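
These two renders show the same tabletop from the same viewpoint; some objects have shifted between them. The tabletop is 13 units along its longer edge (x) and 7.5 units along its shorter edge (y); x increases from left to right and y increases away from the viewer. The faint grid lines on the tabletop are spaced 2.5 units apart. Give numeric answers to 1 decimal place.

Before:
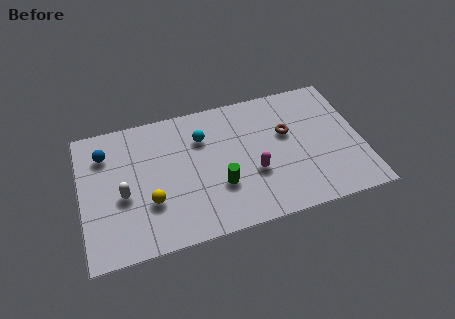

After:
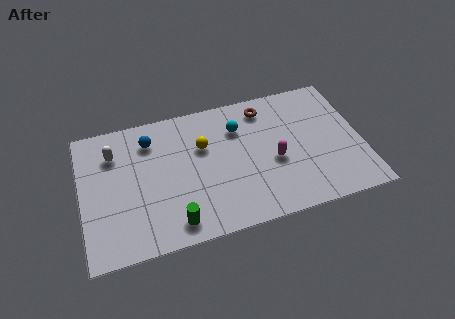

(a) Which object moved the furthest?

the yellow sphere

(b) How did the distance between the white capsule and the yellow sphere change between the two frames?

+2.8

They were about 1.4 units apart before and 4.2 after — 2.8 units further apart.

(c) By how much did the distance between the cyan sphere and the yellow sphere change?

-2.1

The distance was about 3.9 in the first image and 1.8 in the second, so they moved 2.1 units closer together.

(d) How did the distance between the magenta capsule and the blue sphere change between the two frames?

-1.1

Before: roughly 7.3 units apart; after: 6.2. That's 1.1 units closer together.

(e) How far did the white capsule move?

2.4

The white capsule moved from about (1.9, 3.2) to (1.6, 5.6), a distance of √(0.3² + 2.4²) ≈ 2.4.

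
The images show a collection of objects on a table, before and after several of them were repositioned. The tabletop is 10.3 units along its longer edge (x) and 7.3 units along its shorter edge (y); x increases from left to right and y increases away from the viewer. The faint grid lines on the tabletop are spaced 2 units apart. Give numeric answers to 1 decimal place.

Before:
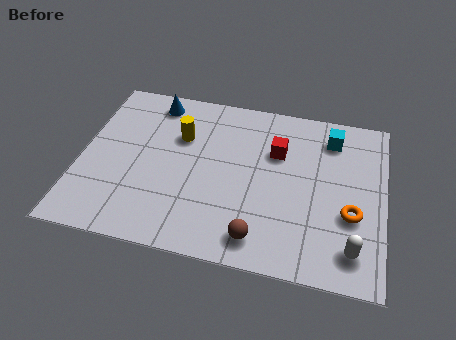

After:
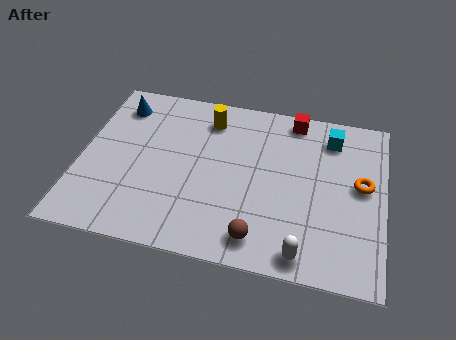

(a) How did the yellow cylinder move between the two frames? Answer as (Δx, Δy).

(0.9, 1.0)

From the two frames, the yellow cylinder sits at roughly (3.3, 4.9) before and (4.2, 5.9) after.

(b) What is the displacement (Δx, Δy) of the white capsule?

(-1.6, -0.5)

The white capsule started near (9.3, 1.3) and ended near (7.7, 0.8).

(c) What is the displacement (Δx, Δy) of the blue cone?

(-1.2, -0.4)

The blue cone started near (2.3, 6.3) and ended near (1.1, 5.9).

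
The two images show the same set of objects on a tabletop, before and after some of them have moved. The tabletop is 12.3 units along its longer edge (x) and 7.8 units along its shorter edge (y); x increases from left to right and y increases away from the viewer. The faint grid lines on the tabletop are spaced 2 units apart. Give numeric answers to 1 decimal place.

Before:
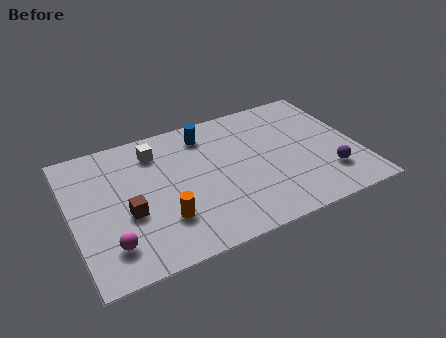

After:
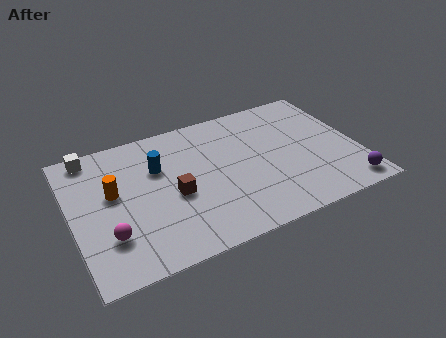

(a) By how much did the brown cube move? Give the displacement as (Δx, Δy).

(2.0, 0.3)

The brown cube started near (2.3, 3.1) and ended near (4.3, 3.4).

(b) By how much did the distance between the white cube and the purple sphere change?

+3.8

Before: roughly 8.2 units apart; after: 12.0. That's 3.8 units further apart.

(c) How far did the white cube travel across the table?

2.8

From (3.8, 6.2) to (1.1, 7.0), the white cube covered √(2.7² + 0.8²) ≈ 2.8 units.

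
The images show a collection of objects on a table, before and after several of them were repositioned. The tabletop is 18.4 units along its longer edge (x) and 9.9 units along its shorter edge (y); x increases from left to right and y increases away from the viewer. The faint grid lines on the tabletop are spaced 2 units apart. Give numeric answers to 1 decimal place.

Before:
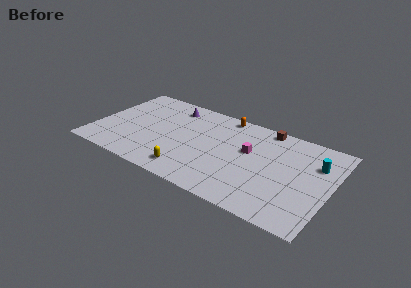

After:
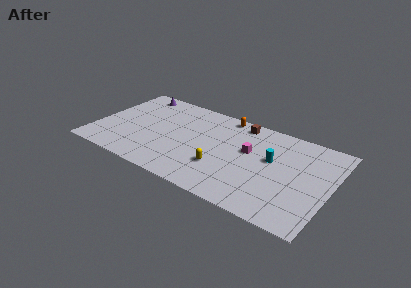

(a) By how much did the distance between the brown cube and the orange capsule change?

-2.0

The distance was about 3.3 in the first image and 1.3 in the second, so they moved 2.0 units closer together.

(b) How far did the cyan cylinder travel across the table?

3.5

From (17.1, 6.9) to (13.8, 5.8), the cyan cylinder covered √(3.3² + 1.1²) ≈ 3.5 units.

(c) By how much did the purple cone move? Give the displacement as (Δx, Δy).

(-3.1, 0.5)

The purple cone was at about (5.5, 8.2) and moved to about (2.4, 8.7).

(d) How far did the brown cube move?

2.0

The brown cube moved from about (12.9, 9.0) to (10.9, 8.7), a distance of √(2.0² + 0.3²) ≈ 2.0.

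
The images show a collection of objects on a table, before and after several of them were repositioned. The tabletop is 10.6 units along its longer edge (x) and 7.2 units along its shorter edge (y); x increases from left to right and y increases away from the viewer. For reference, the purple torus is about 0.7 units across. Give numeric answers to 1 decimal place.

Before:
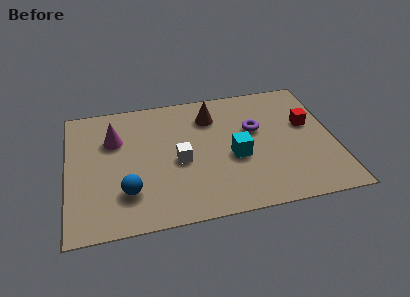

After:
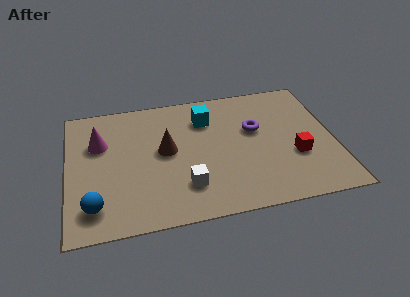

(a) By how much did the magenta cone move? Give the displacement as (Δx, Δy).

(-0.6, -0.1)

The magenta cone started near (1.9, 4.9) and ended near (1.3, 4.8).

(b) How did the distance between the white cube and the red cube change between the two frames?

-0.8

Before: roughly 5.3 units apart; after: 4.5. That's 0.8 units closer together.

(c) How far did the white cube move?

1.4

From (4.4, 3.2) to (4.6, 1.8), the white cube covered √(0.2² + 1.4²) ≈ 1.4 units.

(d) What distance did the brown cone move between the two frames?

2.5

From (5.8, 5.5) to (3.9, 3.9), the brown cone covered √(1.9² + 1.6²) ≈ 2.5 units.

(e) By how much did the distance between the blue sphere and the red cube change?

+0.4

Before: roughly 7.7 units apart; after: 8.1. That's 0.4 units further apart.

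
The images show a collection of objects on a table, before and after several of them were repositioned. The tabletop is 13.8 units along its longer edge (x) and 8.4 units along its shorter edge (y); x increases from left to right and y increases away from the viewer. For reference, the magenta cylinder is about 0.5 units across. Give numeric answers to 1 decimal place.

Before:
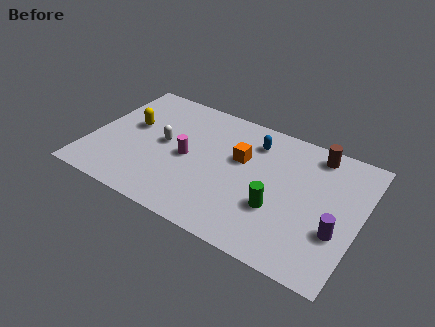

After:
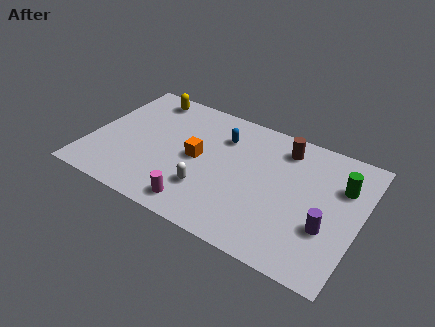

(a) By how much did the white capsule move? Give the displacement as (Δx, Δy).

(2.6, -2.0)

From the two frames, the white capsule sits at roughly (3.7, 4.4) before and (6.3, 2.4) after.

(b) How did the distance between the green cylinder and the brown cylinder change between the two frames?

-1.3

Before: roughly 4.6 units apart; after: 3.3. That's 1.3 units closer together.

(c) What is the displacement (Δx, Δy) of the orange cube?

(-2.1, -1.0)

From the two frames, the orange cube sits at roughly (7.6, 5.2) before and (5.5, 4.2) after.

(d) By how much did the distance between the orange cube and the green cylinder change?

+4.2

They were about 3.2 units apart before and 7.4 after — 4.2 units further apart.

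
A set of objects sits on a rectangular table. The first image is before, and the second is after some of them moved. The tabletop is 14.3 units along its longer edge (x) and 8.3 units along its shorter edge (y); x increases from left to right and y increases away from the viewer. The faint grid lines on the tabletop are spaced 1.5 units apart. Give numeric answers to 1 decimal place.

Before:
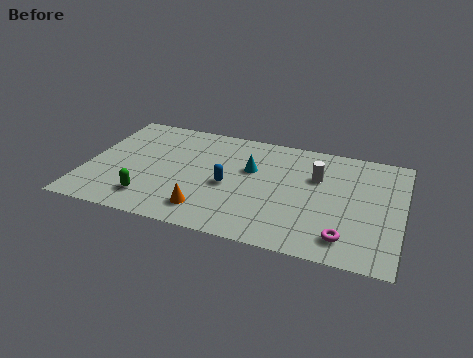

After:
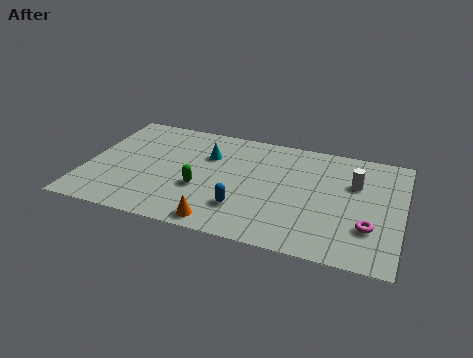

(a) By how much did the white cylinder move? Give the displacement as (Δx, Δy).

(1.7, 0.0)

The white cylinder started near (10.4, 5.5) and ended near (12.1, 5.5).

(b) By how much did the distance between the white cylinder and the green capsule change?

-1.0

The distance was about 8.2 in the first image and 7.2 in the second, so they moved 1.0 units closer together.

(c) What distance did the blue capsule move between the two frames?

1.7

The blue capsule moved from about (6.5, 3.7) to (7.3, 2.2), a distance of √(0.8² + 1.5²) ≈ 1.7.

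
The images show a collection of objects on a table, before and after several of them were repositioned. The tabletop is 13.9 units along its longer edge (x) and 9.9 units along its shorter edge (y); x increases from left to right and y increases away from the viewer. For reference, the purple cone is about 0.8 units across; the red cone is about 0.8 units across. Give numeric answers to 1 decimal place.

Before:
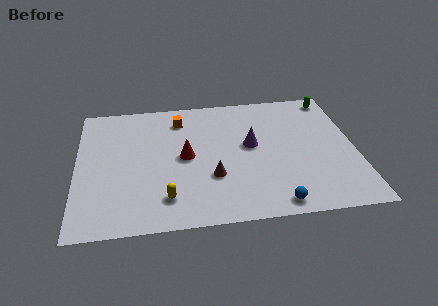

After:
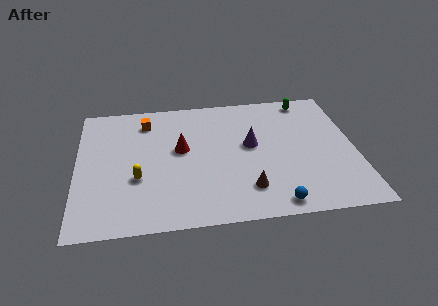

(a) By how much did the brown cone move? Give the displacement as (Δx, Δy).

(1.7, -1.1)

The brown cone started near (6.7, 3.3) and ended near (8.4, 2.2).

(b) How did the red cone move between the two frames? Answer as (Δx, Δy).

(-0.2, 0.6)

From the two frames, the red cone sits at roughly (5.4, 5.0) before and (5.2, 5.6) after.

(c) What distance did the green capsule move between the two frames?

1.3

From (13.0, 8.8) to (11.7, 8.8), the green capsule covered √(1.3² + 0.0²) ≈ 1.3 units.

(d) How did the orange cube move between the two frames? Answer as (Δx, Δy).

(-1.7, 0.0)

The orange cube started near (5.2, 8.0) and ended near (3.5, 8.0).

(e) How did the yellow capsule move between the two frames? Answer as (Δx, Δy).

(-1.4, 1.6)

The yellow capsule was at about (4.4, 2.0) and moved to about (3.0, 3.6).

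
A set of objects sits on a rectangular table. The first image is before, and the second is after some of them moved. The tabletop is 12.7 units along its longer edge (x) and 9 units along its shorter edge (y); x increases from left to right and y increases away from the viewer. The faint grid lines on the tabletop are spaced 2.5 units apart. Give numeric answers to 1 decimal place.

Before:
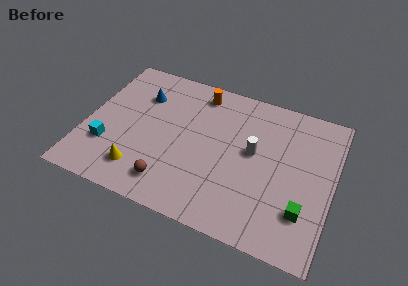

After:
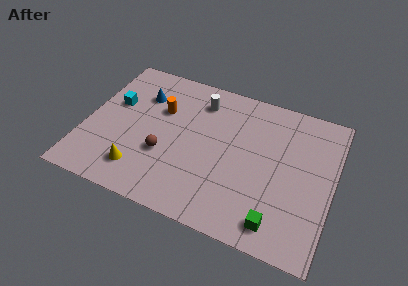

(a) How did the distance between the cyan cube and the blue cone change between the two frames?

-2.4

They were about 4.0 units apart before and 1.6 after — 2.4 units closer together.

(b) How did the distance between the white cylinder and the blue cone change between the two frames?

-3.1

The distance was about 6.2 in the first image and 3.1 in the second, so they moved 3.1 units closer together.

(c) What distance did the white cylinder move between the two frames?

3.7

The white cylinder moved from about (8.6, 5.0) to (5.6, 7.2), a distance of √(3.0² + 2.2²) ≈ 3.7.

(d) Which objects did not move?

the blue cone and the yellow cone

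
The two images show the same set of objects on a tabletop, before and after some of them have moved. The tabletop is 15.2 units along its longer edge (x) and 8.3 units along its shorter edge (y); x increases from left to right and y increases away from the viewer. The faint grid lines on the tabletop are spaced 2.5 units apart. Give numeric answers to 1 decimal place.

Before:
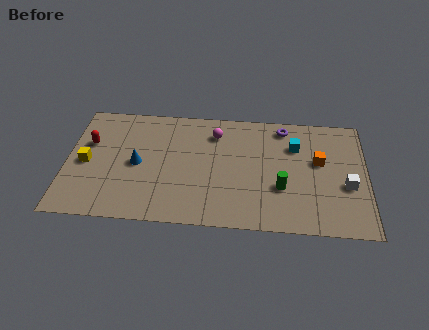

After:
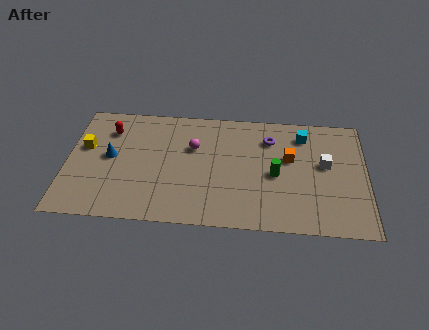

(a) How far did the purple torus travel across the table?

1.1

The purple torus was near (11.0, 7.2) before and (10.3, 6.3) after, so it travelled √(0.7² + 0.9²) ≈ 1.1 units.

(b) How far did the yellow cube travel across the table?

1.1

From (1.0, 3.9) to (0.9, 5.0), the yellow cube covered √(0.1² + 1.1²) ≈ 1.1 units.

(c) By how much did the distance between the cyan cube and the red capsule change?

-0.6

The distance was about 10.5 in the first image and 9.9 in the second, so they moved 0.6 units closer together.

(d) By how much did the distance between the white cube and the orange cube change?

-0.3

Before: roughly 2.1 units apart; after: 1.8. That's 0.3 units closer together.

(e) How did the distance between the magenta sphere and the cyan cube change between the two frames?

+1.6

The distance was about 4.1 in the first image and 5.7 in the second, so they moved 1.6 units further apart.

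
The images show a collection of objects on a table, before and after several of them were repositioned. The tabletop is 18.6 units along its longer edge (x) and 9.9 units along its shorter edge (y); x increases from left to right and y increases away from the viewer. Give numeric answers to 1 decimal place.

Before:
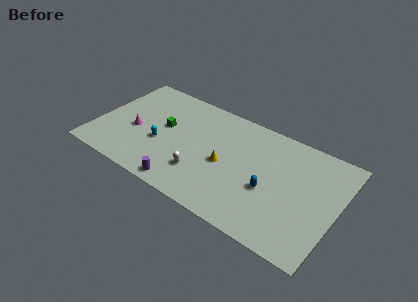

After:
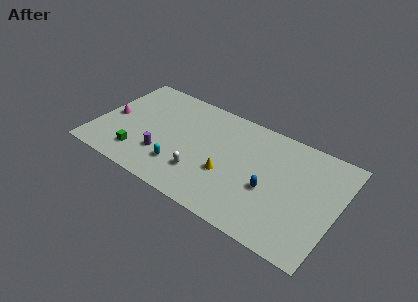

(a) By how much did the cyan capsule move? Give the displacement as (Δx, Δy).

(1.8, -1.4)

The cyan capsule started near (5.1, 3.9) and ended near (6.9, 2.5).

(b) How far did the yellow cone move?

0.9

The yellow cone was near (10.1, 4.5) before and (10.4, 3.7) after, so it travelled √(0.3² + 0.8²) ≈ 0.9 units.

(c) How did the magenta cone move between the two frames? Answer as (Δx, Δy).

(-1.9, 0.5)

The magenta cone started near (3.0, 4.2) and ended near (1.1, 4.7).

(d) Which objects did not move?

the white capsule and the blue capsule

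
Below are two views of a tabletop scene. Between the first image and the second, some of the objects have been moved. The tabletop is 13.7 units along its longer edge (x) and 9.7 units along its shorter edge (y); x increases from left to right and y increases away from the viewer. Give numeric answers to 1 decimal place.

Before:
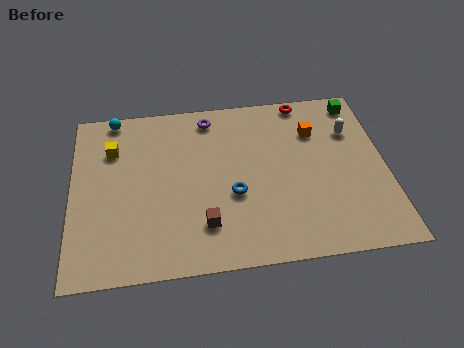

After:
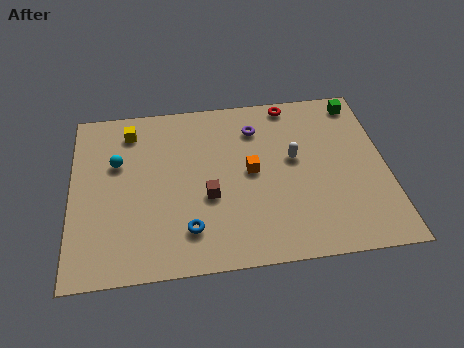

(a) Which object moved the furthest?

the orange cube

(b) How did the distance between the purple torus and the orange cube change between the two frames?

-2.3

The distance was about 4.8 in the first image and 2.5 in the second, so they moved 2.3 units closer together.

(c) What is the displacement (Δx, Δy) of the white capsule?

(-2.6, -1.3)

The white capsule started near (12.3, 6.8) and ended near (9.7, 5.5).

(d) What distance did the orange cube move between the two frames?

3.5

The orange cube moved from about (10.7, 7.0) to (7.8, 5.0), a distance of √(2.9² + 2.0²) ≈ 3.5.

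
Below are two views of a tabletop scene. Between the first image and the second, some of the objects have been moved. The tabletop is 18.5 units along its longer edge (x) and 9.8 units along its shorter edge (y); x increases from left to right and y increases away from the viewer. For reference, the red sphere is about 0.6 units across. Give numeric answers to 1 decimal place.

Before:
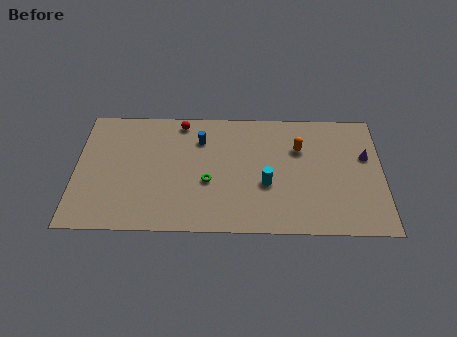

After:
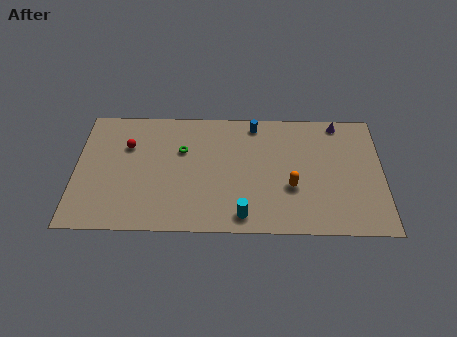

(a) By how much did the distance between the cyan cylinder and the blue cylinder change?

+2.0

The distance was about 5.3 in the first image and 7.3 in the second, so they moved 2.0 units further apart.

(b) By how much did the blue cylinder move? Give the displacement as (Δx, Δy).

(3.3, 1.3)

The blue cylinder was at about (7.5, 7.3) and moved to about (10.8, 8.6).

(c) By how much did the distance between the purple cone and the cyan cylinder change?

+3.1

Before: roughly 6.4 units apart; after: 9.5. That's 3.1 units further apart.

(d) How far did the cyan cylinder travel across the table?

2.9

The cyan cylinder was near (11.5, 3.8) before and (10.1, 1.3) after, so it travelled √(1.4² + 2.5²) ≈ 2.9 units.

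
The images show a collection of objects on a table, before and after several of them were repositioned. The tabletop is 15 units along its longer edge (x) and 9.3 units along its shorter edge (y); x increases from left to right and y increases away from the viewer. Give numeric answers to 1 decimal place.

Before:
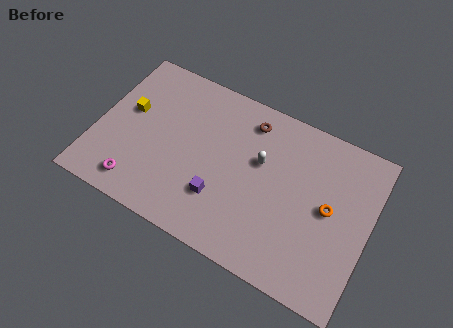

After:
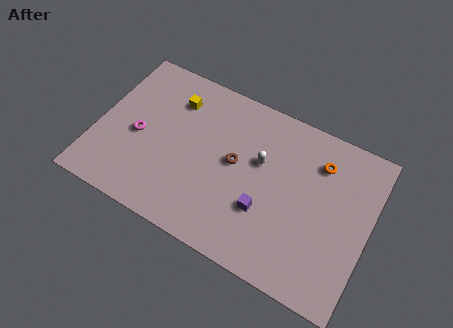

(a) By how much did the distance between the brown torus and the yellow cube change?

-2.5

Before: roughly 6.8 units apart; after: 4.3. That's 2.5 units closer together.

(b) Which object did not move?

the white capsule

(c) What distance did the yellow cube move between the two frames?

2.9

The yellow cube moved from about (1.6, 5.4) to (3.9, 7.1), a distance of √(2.3² + 1.7²) ≈ 2.9.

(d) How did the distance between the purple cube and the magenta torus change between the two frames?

+2.7

Before: roughly 4.6 units apart; after: 7.3. That's 2.7 units further apart.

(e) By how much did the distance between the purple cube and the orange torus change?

-1.4

The distance was about 6.1 in the first image and 4.7 in the second, so they moved 1.4 units closer together.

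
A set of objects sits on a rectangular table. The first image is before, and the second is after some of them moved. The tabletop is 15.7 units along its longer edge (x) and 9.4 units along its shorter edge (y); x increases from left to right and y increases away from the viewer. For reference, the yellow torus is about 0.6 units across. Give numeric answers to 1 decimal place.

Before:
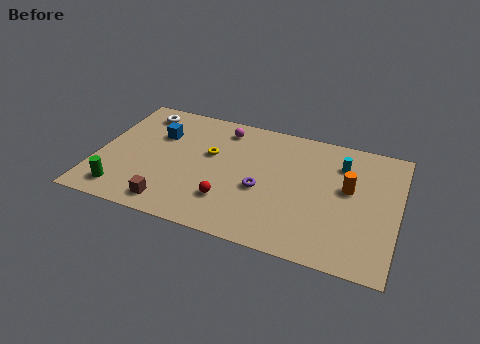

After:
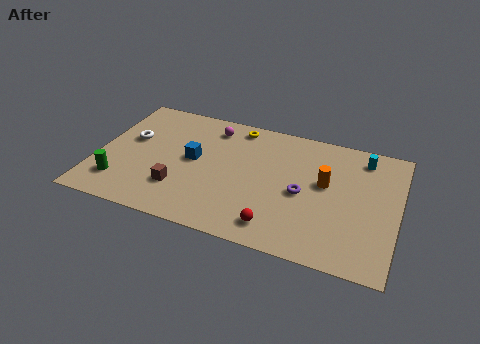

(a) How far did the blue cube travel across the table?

2.4

The blue cube moved from about (3.0, 6.4) to (5.0, 5.0), a distance of √(2.0² + 1.4²) ≈ 2.4.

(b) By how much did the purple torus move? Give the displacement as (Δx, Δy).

(2.1, 0.4)

The purple torus started near (8.7, 3.9) and ended near (10.8, 4.3).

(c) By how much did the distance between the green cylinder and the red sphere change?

+2.7

The distance was about 5.6 in the first image and 8.3 in the second, so they moved 2.7 units further apart.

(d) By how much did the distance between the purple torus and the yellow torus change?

+2.1

They were about 3.4 units apart before and 5.5 after — 2.1 units further apart.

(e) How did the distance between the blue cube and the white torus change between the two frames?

+1.6

Before: roughly 1.9 units apart; after: 3.5. That's 1.6 units further apart.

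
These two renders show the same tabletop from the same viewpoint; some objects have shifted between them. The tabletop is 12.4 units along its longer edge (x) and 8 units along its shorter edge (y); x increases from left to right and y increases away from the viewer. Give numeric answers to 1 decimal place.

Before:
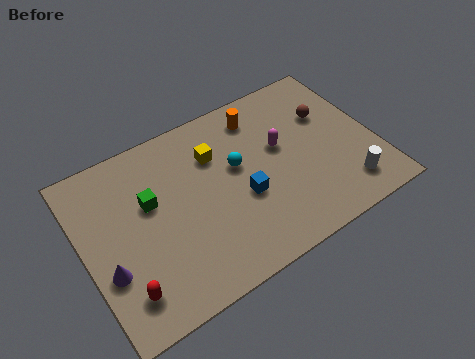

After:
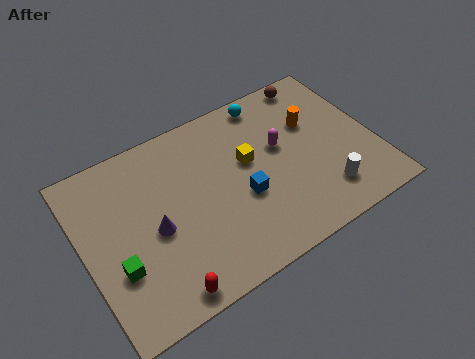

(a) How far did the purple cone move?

2.2

The purple cone moved from about (0.8, 2.8) to (2.9, 3.6), a distance of √(2.1² + 0.8²) ≈ 2.2.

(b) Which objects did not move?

the magenta capsule and the blue cube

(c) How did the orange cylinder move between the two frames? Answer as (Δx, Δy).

(2.1, -1.4)

The orange cylinder was at about (7.9, 6.6) and moved to about (10.0, 5.2).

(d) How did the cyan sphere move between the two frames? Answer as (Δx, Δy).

(1.8, 2.4)

The cyan sphere was at about (6.6, 4.7) and moved to about (8.4, 7.1).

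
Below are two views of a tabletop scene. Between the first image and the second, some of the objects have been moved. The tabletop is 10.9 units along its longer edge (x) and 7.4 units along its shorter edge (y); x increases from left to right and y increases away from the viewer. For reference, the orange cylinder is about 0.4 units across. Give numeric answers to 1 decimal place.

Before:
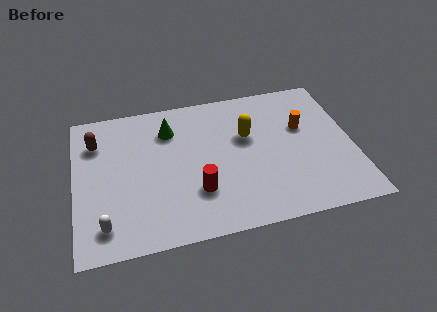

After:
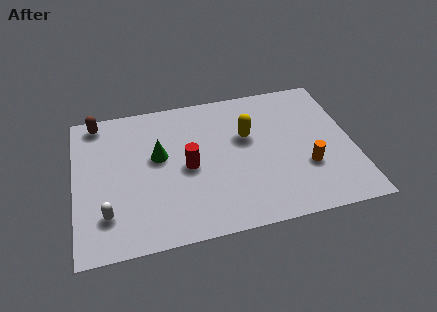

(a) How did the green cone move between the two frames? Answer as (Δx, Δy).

(-0.5, -1.3)

The green cone was at about (3.8, 5.6) and moved to about (3.3, 4.3).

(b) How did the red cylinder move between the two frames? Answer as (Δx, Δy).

(-0.3, 1.3)

The red cylinder started near (4.7, 2.2) and ended near (4.4, 3.5).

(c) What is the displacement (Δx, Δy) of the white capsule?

(0.1, 0.5)

From the two frames, the white capsule sits at roughly (1.1, 1.3) before and (1.2, 1.8) after.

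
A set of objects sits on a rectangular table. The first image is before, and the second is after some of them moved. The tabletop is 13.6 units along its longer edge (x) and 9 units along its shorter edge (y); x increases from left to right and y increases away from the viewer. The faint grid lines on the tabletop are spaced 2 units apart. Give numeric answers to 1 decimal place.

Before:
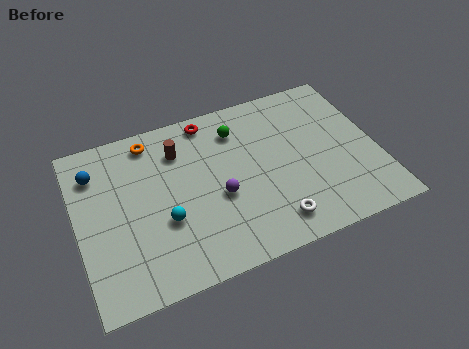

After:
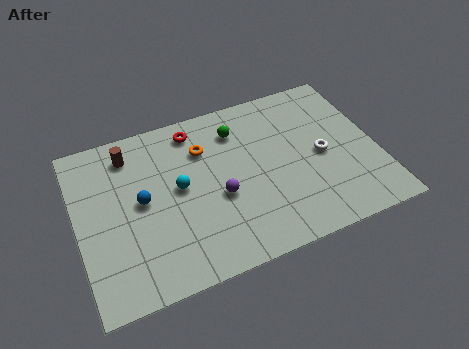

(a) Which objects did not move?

the purple sphere and the green sphere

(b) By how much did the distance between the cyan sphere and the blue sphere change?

-2.9

They were about 4.6 units apart before and 1.7 after — 2.9 units closer together.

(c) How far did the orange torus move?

2.6

From (3.6, 7.8) to (5.9, 6.5), the orange torus covered √(2.3² + 1.3²) ≈ 2.6 units.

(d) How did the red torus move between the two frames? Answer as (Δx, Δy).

(-0.7, -0.3)

The red torus was at about (6.3, 8.0) and moved to about (5.6, 7.7).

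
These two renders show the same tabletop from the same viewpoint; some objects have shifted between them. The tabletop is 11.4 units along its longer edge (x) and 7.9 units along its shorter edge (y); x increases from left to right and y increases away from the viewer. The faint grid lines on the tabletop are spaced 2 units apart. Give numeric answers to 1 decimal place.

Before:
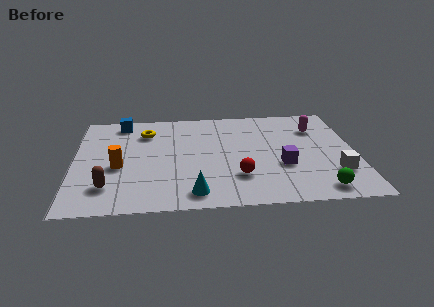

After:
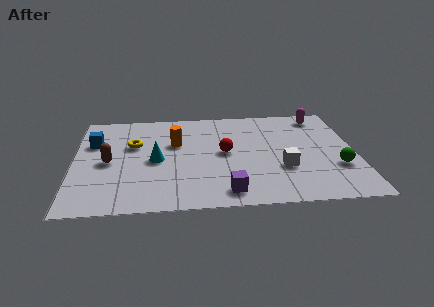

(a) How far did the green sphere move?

1.8

The green sphere was near (9.8, 1.0) before and (10.6, 2.6) after, so it travelled √(0.8² + 1.6²) ≈ 1.8 units.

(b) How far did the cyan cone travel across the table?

3.0

The cyan cone was near (4.8, 1.1) before and (3.3, 3.7) after, so it travelled √(1.5² + 2.6²) ≈ 3.0 units.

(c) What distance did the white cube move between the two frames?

2.2

The white cube moved from about (10.5, 2.2) to (8.4, 2.7), a distance of √(2.1² + 0.5²) ≈ 2.2.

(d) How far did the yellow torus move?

1.1

The yellow torus moved from about (2.9, 6.0) to (2.4, 5.0), a distance of √(0.5² + 1.0²) ≈ 1.1.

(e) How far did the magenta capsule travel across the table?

1.0

From (9.9, 5.8) to (10.1, 6.8), the magenta capsule covered √(0.2² + 1.0²) ≈ 1.0 units.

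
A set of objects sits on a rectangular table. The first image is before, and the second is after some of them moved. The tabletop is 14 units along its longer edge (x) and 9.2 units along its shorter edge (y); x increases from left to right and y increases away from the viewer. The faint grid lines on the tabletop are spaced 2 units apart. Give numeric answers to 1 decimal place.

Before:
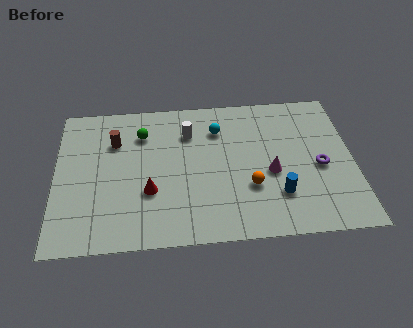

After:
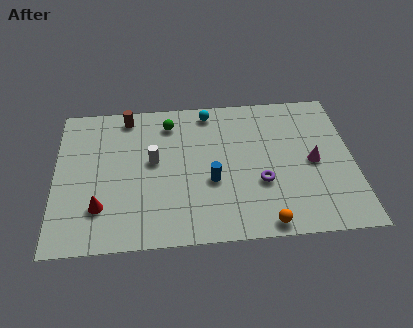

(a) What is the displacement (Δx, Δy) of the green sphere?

(1.3, 0.6)

The green sphere started near (4.1, 6.9) and ended near (5.4, 7.5).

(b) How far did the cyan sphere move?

1.3

The cyan sphere moved from about (7.7, 6.9) to (7.3, 8.1), a distance of √(0.4² + 1.2²) ≈ 1.3.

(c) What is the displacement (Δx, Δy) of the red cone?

(-2.3, -0.8)

The red cone was at about (4.4, 3.2) and moved to about (2.1, 2.4).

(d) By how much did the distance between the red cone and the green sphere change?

+2.4

Before: roughly 3.7 units apart; after: 6.1. That's 2.4 units further apart.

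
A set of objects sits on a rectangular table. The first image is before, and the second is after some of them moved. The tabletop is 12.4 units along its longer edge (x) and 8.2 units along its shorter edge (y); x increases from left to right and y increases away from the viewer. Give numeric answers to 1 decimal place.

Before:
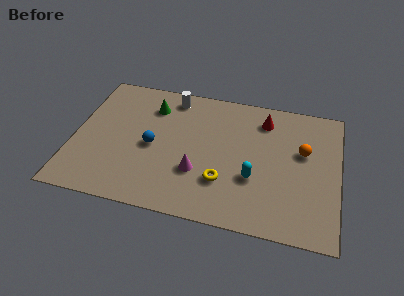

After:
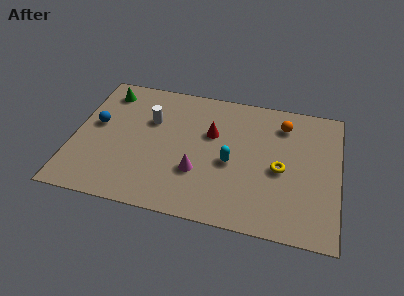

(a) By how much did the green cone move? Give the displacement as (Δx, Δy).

(-2.2, 0.5)

From the two frames, the green cone sits at roughly (3.5, 6.3) before and (1.3, 6.8) after.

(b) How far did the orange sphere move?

1.8

The orange sphere moved from about (10.7, 5.0) to (9.7, 6.5), a distance of √(1.0² + 1.5²) ≈ 1.8.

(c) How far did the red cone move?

2.8

From (8.8, 6.6) to (6.4, 5.2), the red cone covered √(2.4² + 1.4²) ≈ 2.8 units.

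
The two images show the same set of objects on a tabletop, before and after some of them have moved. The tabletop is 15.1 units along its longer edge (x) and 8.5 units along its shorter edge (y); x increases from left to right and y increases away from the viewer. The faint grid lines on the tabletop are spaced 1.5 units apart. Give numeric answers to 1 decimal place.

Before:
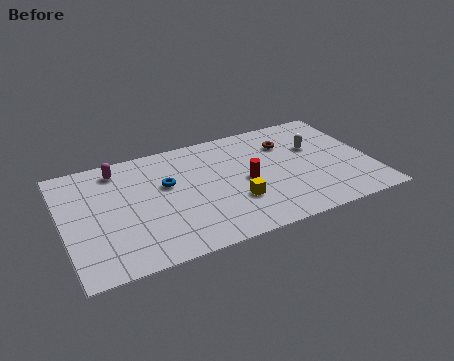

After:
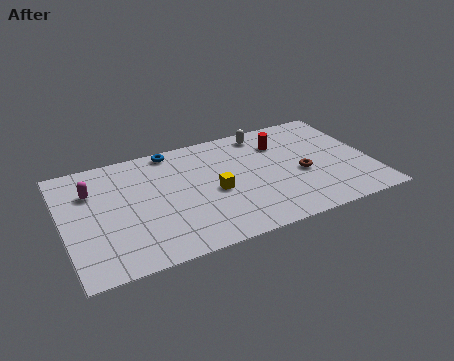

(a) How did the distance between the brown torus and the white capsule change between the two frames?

+2.5

They were about 1.5 units apart before and 4.0 after — 2.5 units further apart.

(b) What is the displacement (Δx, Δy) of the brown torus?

(0.4, -2.6)

The brown torus started near (11.2, 6.2) and ended near (11.6, 3.6).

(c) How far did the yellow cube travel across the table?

1.4

The yellow cube was near (8.2, 2.7) before and (7.3, 3.8) after, so it travelled √(0.9² + 1.1²) ≈ 1.4 units.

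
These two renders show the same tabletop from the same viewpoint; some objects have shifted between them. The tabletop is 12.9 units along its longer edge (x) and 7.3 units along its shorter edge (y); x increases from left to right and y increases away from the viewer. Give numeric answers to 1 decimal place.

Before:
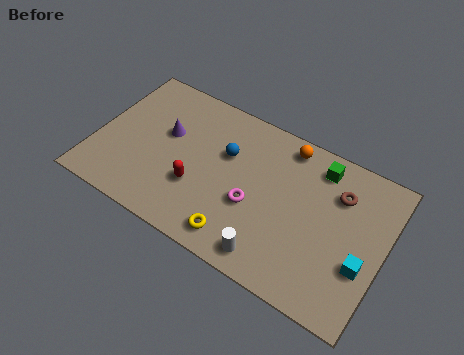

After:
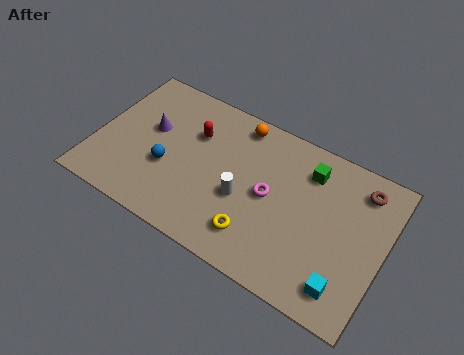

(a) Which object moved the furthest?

the blue sphere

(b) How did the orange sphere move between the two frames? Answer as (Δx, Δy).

(-2.2, 0.0)

The orange sphere was at about (8.2, 6.4) and moved to about (6.0, 6.4).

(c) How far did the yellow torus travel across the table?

0.9

The yellow torus was near (6.8, 1.1) before and (7.5, 1.6) after, so it travelled √(0.7² + 0.5²) ≈ 0.9 units.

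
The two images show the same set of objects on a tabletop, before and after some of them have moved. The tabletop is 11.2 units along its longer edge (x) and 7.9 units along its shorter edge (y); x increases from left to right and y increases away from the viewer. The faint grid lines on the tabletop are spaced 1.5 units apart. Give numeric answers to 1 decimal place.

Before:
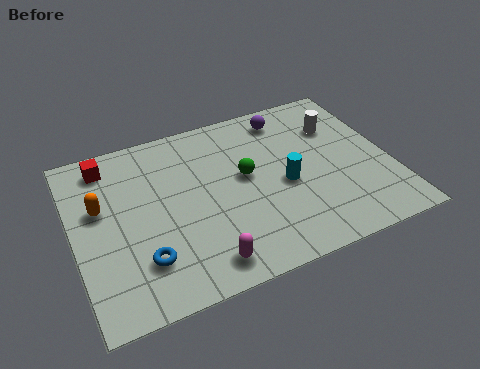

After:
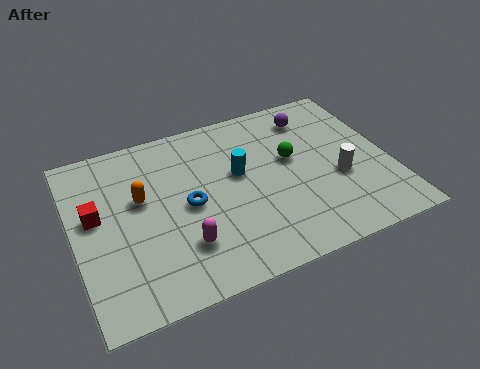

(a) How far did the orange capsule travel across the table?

1.4

From (1.0, 4.8) to (2.4, 4.7), the orange capsule covered √(1.4² + 0.1²) ≈ 1.4 units.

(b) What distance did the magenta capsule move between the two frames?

1.2

From (4.2, 1.1) to (3.6, 2.1), the magenta capsule covered √(0.6² + 1.0²) ≈ 1.2 units.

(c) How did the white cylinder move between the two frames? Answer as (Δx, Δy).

(-0.3, -2.5)

The white cylinder started near (9.6, 5.6) and ended near (9.3, 3.1).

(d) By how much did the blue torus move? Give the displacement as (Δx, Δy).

(1.8, 1.8)

The blue torus was at about (2.2, 2.0) and moved to about (4.0, 3.8).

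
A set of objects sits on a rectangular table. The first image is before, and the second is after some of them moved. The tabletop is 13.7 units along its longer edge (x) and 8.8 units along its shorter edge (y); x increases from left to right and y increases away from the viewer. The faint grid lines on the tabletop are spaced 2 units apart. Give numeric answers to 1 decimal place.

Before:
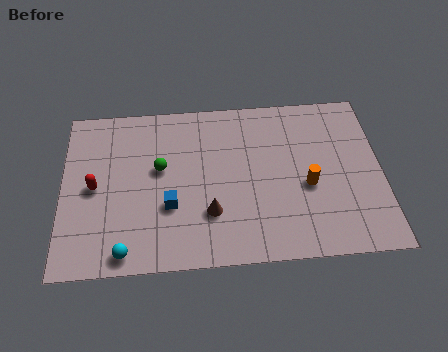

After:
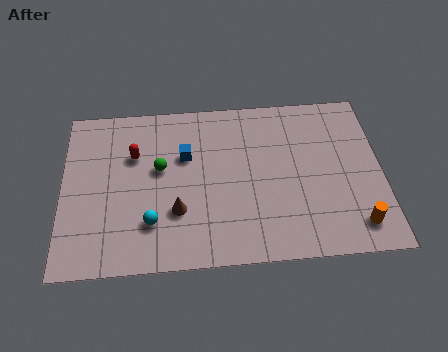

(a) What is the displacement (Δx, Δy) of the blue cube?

(0.7, 2.6)

The blue cube started near (4.6, 3.1) and ended near (5.3, 5.7).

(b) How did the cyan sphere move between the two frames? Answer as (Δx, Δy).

(1.1, 1.4)

From the two frames, the cyan sphere sits at roughly (2.7, 0.9) before and (3.8, 2.3) after.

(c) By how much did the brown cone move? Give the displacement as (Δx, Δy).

(-1.4, 0.2)

The brown cone was at about (6.3, 2.6) and moved to about (4.9, 2.8).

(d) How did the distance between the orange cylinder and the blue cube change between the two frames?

+2.4

Before: roughly 5.9 units apart; after: 8.3. That's 2.4 units further apart.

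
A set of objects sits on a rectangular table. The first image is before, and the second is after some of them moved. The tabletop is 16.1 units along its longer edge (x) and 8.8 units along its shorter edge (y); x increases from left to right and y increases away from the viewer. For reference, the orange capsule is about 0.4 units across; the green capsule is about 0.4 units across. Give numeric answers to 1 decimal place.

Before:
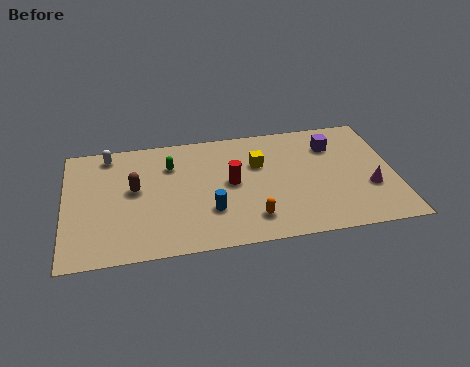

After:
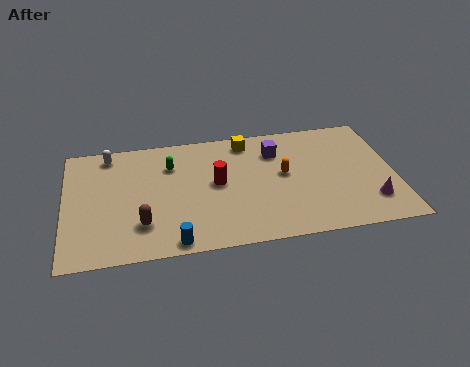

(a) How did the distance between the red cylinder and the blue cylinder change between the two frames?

+2.3

The distance was about 2.2 in the first image and 4.5 in the second, so they moved 2.3 units further apart.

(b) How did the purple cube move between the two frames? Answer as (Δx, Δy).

(-2.8, 0.0)

The purple cube started near (13.2, 6.6) and ended near (10.4, 6.6).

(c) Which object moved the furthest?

the orange capsule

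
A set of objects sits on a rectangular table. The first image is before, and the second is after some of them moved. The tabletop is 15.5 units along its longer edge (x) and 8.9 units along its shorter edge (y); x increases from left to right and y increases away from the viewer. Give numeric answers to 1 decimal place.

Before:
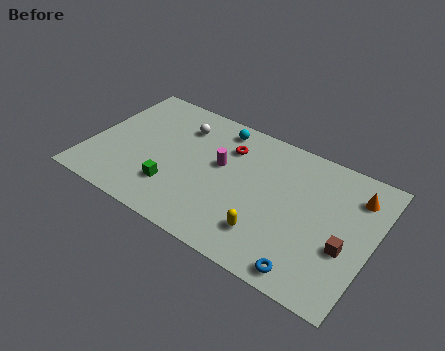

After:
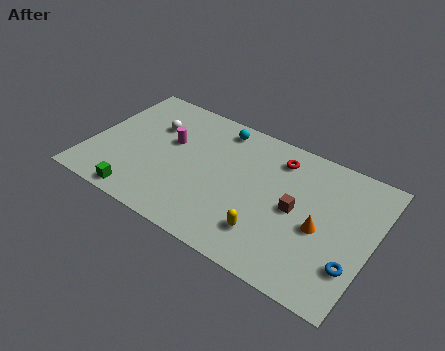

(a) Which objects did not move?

the yellow capsule and the cyan sphere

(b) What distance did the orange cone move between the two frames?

3.4

The orange cone moved from about (14.3, 6.9) to (12.8, 3.9), a distance of √(1.5² + 3.0²) ≈ 3.4.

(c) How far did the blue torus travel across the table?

2.6

The blue torus moved from about (12.6, 1.0) to (14.7, 2.5), a distance of √(2.1² + 1.5²) ≈ 2.6.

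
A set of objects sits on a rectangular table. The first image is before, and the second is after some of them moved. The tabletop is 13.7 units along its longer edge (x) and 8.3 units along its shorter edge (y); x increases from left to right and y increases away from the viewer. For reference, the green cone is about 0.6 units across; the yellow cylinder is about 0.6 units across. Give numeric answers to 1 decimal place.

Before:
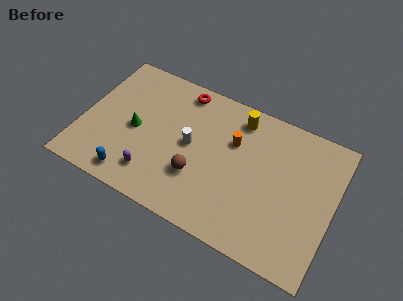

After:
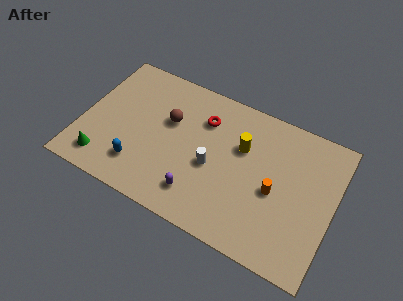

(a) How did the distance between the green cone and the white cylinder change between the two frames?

+3.1

They were about 3.0 units apart before and 6.1 after — 3.1 units further apart.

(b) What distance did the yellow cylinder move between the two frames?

1.6

From (8.2, 7.0) to (8.6, 5.4), the yellow cylinder covered √(0.4² + 1.6²) ≈ 1.6 units.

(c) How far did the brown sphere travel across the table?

3.1

The brown sphere was near (6.5, 2.7) before and (4.6, 5.2) after, so it travelled √(1.9² + 2.5²) ≈ 3.1 units.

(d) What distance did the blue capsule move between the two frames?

0.9

The blue capsule moved from about (3.1, 1.1) to (3.4, 1.9), a distance of √(0.3² + 0.8²) ≈ 0.9.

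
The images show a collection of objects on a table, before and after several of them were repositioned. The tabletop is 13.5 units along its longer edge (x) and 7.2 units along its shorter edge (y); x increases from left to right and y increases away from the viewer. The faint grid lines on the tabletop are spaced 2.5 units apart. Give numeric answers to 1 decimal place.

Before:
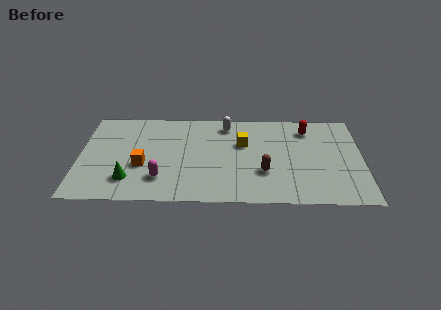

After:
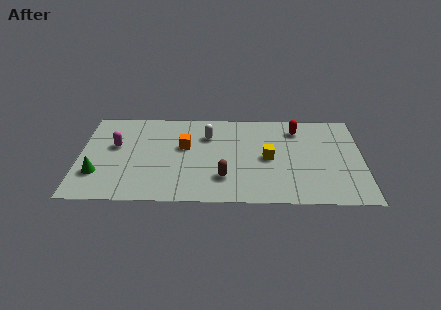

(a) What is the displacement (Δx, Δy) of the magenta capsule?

(-2.2, 2.5)

The magenta capsule started near (3.9, 1.8) and ended near (1.7, 4.3).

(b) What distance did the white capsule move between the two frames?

1.3

From (7.0, 6.1) to (6.1, 5.2), the white capsule covered √(0.9² + 0.9²) ≈ 1.3 units.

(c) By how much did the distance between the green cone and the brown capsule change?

-0.4

Before: roughly 6.4 units apart; after: 6.0. That's 0.4 units closer together.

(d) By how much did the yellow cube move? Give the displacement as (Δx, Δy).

(1.2, -1.1)

From the two frames, the yellow cube sits at roughly (7.8, 4.6) before and (9.0, 3.5) after.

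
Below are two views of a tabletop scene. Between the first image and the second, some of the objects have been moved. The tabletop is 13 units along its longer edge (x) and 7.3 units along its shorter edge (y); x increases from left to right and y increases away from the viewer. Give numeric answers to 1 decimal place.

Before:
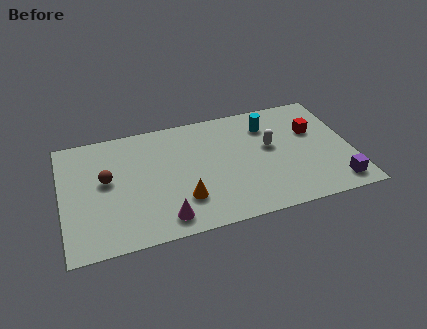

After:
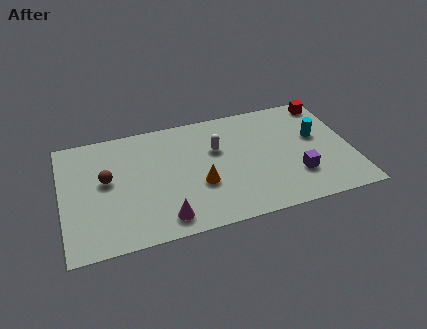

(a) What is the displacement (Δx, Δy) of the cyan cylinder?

(2.1, -1.3)

From the two frames, the cyan cylinder sits at roughly (9.4, 5.6) before and (11.5, 4.3) after.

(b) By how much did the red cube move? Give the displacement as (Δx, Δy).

(0.8, 1.7)

The red cube was at about (11.4, 4.7) and moved to about (12.2, 6.4).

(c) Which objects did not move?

the brown sphere and the magenta cone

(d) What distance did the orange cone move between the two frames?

1.1

From (5.3, 2.0) to (6.1, 2.7), the orange cone covered √(0.8² + 0.7²) ≈ 1.1 units.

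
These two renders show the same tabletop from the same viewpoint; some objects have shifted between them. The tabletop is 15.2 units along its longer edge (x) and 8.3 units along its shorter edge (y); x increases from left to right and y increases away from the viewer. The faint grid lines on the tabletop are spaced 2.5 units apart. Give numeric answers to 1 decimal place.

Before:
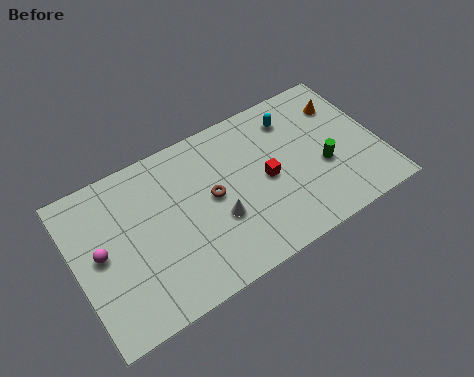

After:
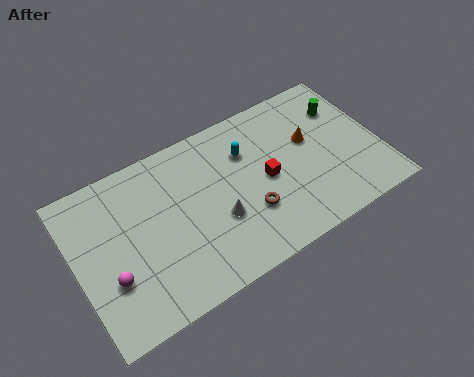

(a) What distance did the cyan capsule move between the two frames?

2.6

The cyan capsule was near (11.3, 6.6) before and (8.8, 5.9) after, so it travelled √(2.5² + 0.7²) ≈ 2.6 units.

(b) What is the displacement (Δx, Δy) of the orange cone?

(-1.9, -1.2)

From the two frames, the orange cone sits at roughly (13.8, 6.2) before and (11.9, 5.0) after.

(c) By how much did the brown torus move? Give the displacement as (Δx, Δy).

(1.6, -1.7)

The brown torus started near (6.8, 4.4) and ended near (8.4, 2.7).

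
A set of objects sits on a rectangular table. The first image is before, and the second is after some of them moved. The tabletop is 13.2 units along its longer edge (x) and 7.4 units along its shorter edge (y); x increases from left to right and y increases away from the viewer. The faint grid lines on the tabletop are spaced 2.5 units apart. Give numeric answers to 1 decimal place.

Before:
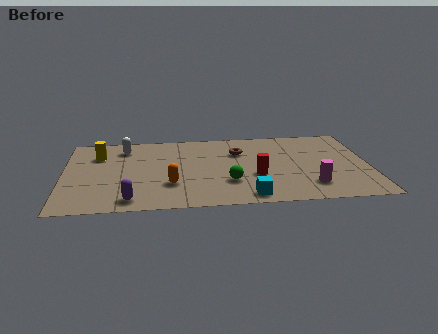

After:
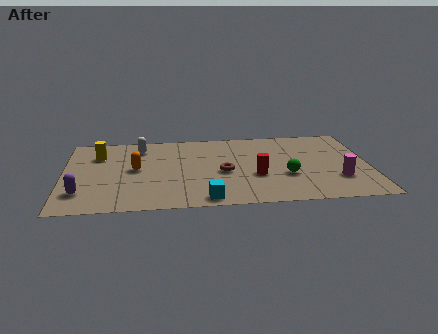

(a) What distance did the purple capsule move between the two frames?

2.2

From (2.9, 1.0) to (0.8, 1.8), the purple capsule covered √(2.1² + 0.8²) ≈ 2.2 units.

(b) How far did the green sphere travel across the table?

2.5

The green sphere moved from about (7.1, 2.3) to (9.6, 2.7), a distance of √(2.5² + 0.4²) ≈ 2.5.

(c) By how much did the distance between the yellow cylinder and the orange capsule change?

-2.2

They were about 4.4 units apart before and 2.2 after — 2.2 units closer together.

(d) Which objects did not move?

the yellow cylinder and the red cylinder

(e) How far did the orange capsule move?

2.2

From (4.6, 2.3) to (3.1, 3.9), the orange capsule covered √(1.5² + 1.6²) ≈ 2.2 units.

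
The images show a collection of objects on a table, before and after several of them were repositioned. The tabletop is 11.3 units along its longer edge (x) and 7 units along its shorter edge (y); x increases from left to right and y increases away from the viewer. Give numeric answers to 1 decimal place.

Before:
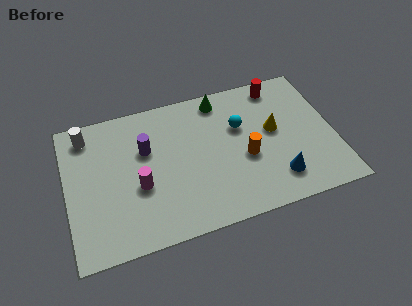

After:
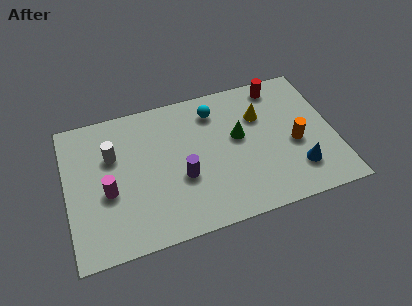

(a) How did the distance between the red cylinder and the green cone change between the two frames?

+0.3

The distance was about 2.5 in the first image and 2.8 in the second, so they moved 0.3 units further apart.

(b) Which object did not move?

the red cylinder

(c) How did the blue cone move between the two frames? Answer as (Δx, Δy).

(0.9, 0.2)

The blue cone started near (8.7, 1.5) and ended near (9.6, 1.7).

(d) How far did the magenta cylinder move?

1.3

From (3.0, 2.8) to (1.7, 2.9), the magenta cylinder covered √(1.3² + 0.1²) ≈ 1.3 units.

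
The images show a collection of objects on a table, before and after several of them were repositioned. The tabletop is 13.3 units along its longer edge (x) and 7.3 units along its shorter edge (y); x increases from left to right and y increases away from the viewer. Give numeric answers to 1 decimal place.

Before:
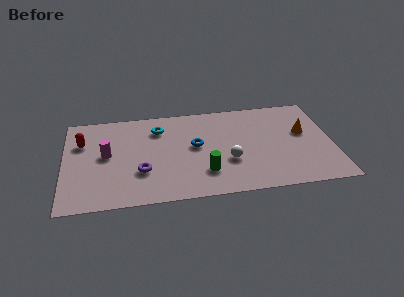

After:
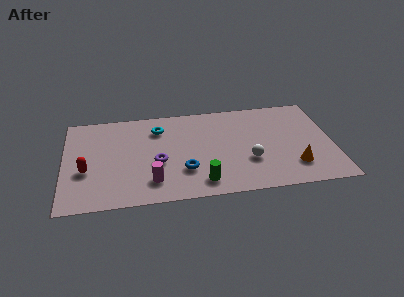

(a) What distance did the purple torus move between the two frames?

1.0

The purple torus moved from about (3.8, 2.4) to (4.6, 3.0), a distance of √(0.8² + 0.6²) ≈ 1.0.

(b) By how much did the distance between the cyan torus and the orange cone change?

+0.3

Before: roughly 7.3 units apart; after: 7.6. That's 0.3 units further apart.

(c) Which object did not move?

the cyan torus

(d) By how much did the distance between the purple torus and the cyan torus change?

-0.7

The distance was about 3.3 in the first image and 2.6 in the second, so they moved 0.7 units closer together.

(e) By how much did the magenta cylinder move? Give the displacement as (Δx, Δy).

(2.2, -2.3)

The magenta cylinder was at about (2.1, 3.9) and moved to about (4.3, 1.6).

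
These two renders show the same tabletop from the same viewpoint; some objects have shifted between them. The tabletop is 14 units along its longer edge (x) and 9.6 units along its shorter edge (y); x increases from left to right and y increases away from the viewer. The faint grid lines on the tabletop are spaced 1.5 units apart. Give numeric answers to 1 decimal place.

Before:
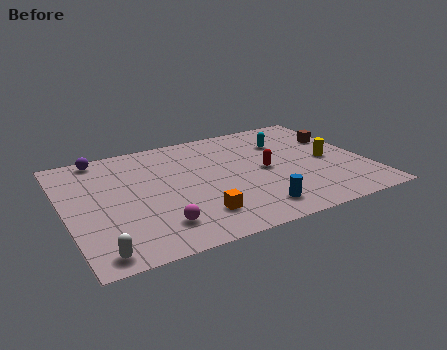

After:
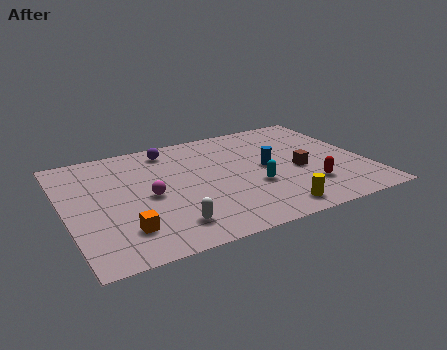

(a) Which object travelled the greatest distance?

the yellow cylinder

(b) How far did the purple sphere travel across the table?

3.2

From (2.0, 8.7) to (5.2, 8.2), the purple sphere covered √(3.2² + 0.5²) ≈ 3.2 units.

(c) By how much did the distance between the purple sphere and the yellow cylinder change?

-3.1

They were about 11.1 units apart before and 8.0 after — 3.1 units closer together.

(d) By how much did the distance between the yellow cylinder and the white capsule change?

-7.0

They were about 11.7 units apart before and 4.7 after — 7.0 units closer together.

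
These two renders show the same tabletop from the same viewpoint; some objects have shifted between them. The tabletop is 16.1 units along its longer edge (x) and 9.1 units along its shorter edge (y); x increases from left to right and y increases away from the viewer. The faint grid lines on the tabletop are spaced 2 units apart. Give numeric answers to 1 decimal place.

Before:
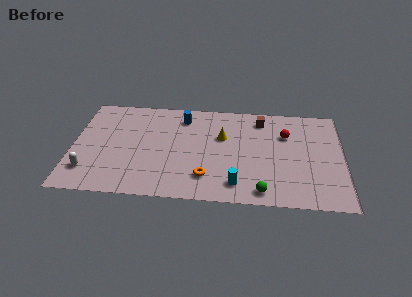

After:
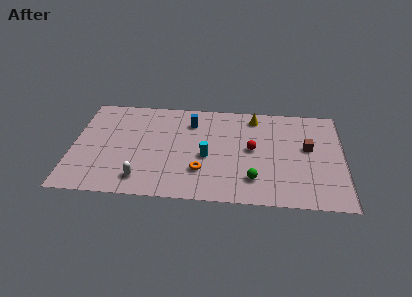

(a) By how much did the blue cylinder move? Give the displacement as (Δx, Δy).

(0.5, -0.4)

The blue cylinder started near (6.5, 7.4) and ended near (7.0, 7.0).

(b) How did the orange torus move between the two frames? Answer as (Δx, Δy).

(-0.3, 0.5)

The orange torus started near (8.0, 2.1) and ended near (7.7, 2.6).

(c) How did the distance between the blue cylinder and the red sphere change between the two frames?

-2.0

They were about 6.3 units apart before and 4.3 after — 2.0 units closer together.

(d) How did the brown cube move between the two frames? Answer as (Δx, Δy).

(2.8, -2.4)

The brown cube started near (11.2, 7.6) and ended near (14.0, 5.2).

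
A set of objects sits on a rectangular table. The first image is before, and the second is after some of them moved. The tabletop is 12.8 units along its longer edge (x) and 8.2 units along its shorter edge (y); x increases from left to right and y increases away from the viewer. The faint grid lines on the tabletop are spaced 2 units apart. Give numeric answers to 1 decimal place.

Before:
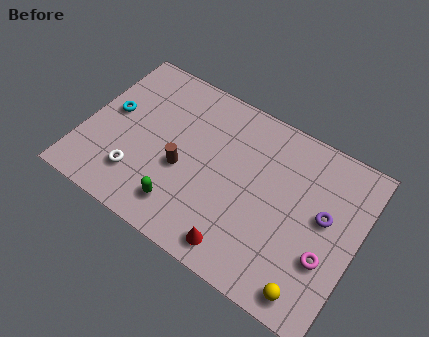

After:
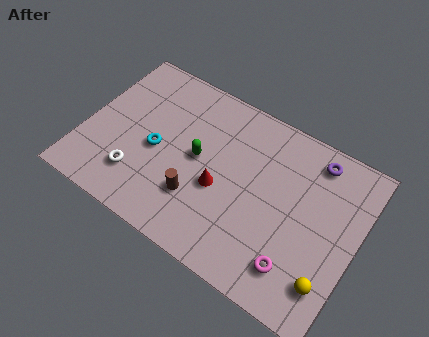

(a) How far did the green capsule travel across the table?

2.7

The green capsule moved from about (5.0, 1.6) to (5.3, 4.3), a distance of √(0.3² + 2.7²) ≈ 2.7.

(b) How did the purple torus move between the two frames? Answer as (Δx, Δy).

(-0.8, 2.4)

The purple torus started near (11.2, 4.6) and ended near (10.4, 7.0).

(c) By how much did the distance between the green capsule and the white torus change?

+1.2

The distance was about 2.2 in the first image and 3.4 in the second, so they moved 1.2 units further apart.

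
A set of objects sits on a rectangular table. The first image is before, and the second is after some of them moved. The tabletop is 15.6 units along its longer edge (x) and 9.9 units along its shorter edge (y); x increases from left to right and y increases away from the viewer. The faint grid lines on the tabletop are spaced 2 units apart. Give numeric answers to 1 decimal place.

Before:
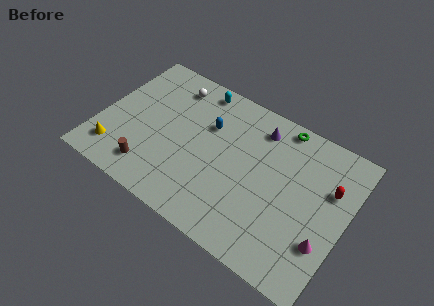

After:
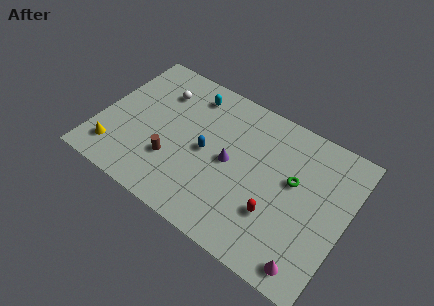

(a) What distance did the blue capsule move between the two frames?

1.8

The blue capsule was near (6.6, 6.6) before and (6.8, 4.8) after, so it travelled √(0.2² + 1.8²) ≈ 1.8 units.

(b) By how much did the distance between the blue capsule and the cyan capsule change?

+1.3

The distance was about 2.5 in the first image and 3.8 in the second, so they moved 1.3 units further apart.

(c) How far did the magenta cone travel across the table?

1.9

The magenta cone moved from about (14.6, 3.0) to (14.0, 1.2), a distance of √(0.6² + 1.8²) ≈ 1.9.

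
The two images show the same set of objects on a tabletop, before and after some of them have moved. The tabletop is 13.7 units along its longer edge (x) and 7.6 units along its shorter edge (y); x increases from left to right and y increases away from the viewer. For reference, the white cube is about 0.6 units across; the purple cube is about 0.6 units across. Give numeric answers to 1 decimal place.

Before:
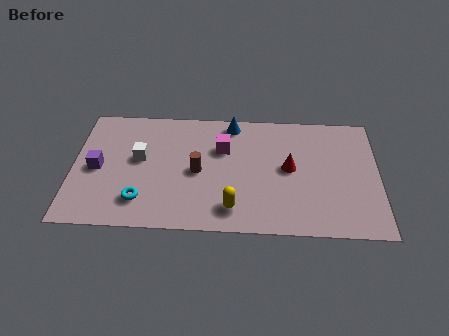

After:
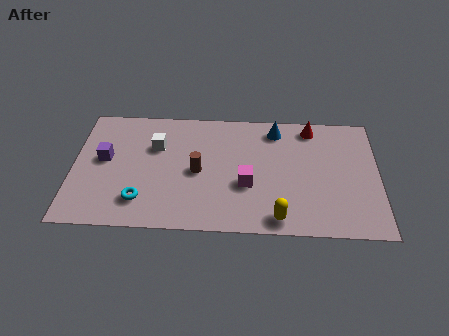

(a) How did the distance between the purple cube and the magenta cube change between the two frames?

+0.7

They were about 5.8 units apart before and 6.5 after — 0.7 units further apart.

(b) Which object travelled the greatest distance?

the red cone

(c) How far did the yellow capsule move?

2.1

From (7.2, 1.4) to (9.2, 0.9), the yellow capsule covered √(2.0² + 0.5²) ≈ 2.1 units.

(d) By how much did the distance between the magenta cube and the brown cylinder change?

+0.4

The distance was about 1.9 in the first image and 2.3 in the second, so they moved 0.4 units further apart.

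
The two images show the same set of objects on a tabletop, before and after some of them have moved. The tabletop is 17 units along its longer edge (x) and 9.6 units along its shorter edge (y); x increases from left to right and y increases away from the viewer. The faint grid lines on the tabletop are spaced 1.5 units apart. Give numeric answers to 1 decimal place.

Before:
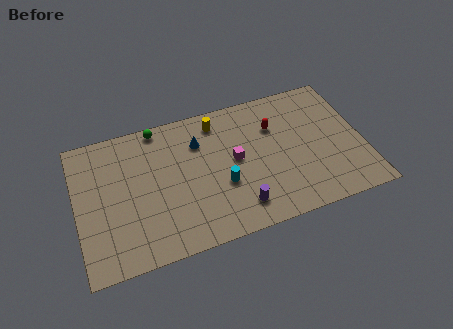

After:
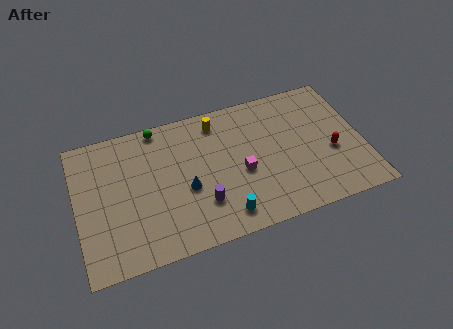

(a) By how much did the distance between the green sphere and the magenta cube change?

+0.9

They were about 5.7 units apart before and 6.6 after — 0.9 units further apart.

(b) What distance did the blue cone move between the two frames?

3.2

The blue cone moved from about (7.4, 7.0) to (6.4, 4.0), a distance of √(1.0² + 3.0²) ≈ 3.2.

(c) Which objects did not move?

the green sphere and the yellow cylinder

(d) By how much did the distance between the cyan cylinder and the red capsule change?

+2.5

They were about 4.6 units apart before and 7.1 after — 2.5 units further apart.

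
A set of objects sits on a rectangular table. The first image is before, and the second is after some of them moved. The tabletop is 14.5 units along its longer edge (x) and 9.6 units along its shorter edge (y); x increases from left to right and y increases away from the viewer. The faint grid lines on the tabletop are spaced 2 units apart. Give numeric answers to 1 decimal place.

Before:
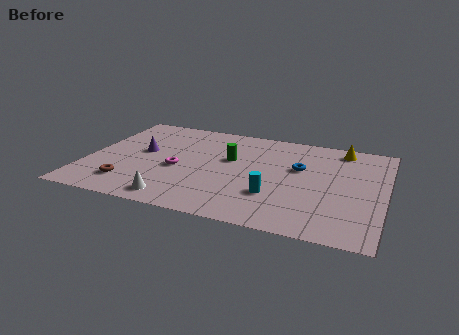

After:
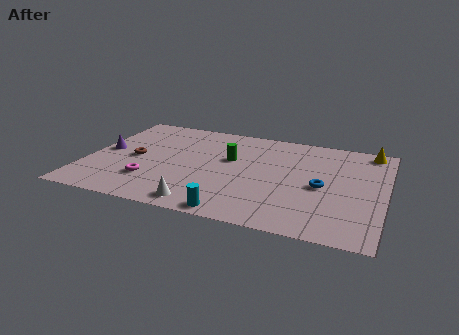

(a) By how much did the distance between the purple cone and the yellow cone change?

+3.2

They were about 10.1 units apart before and 13.3 after — 3.2 units further apart.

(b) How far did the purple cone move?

1.8

The purple cone moved from about (2.6, 5.3) to (0.8, 4.9), a distance of √(1.8² + 0.4²) ≈ 1.8.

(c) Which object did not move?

the green cylinder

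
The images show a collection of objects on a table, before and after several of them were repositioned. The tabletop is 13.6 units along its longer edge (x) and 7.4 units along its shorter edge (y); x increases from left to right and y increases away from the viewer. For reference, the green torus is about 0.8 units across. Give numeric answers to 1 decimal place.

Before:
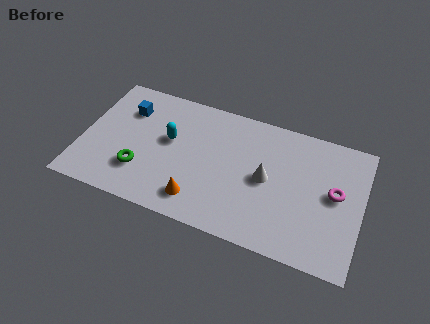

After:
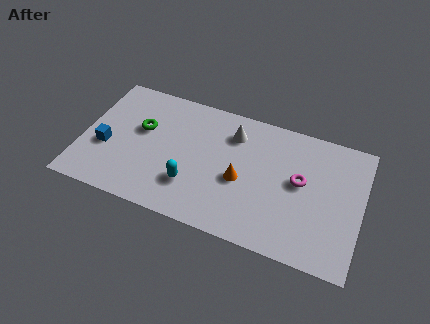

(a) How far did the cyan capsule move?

2.6

The cyan capsule moved from about (4.2, 4.3) to (5.5, 2.1), a distance of √(1.3² + 2.2²) ≈ 2.6.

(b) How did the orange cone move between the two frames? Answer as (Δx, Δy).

(1.9, 1.8)

From the two frames, the orange cone sits at roughly (5.9, 1.4) before and (7.8, 3.2) after.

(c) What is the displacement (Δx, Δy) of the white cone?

(-1.8, 2.0)

The white cone started near (9.0, 3.7) and ended near (7.2, 5.7).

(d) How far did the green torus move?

2.4

From (3.0, 2.1) to (2.8, 4.5), the green torus covered √(0.2² + 2.4²) ≈ 2.4 units.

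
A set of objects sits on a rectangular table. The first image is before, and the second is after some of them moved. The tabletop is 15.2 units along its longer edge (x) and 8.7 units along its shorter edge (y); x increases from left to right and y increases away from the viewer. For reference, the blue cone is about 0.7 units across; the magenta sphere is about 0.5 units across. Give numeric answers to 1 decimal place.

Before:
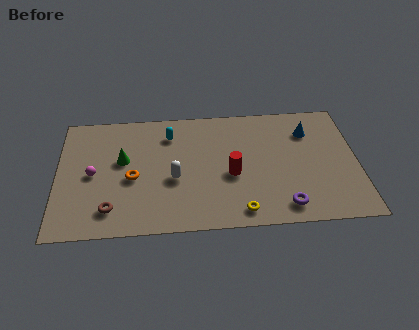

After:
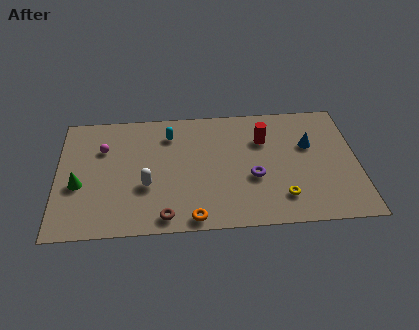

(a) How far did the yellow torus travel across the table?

2.2

The yellow torus moved from about (9.2, 1.1) to (11.3, 1.9), a distance of √(2.1² + 0.8²) ≈ 2.2.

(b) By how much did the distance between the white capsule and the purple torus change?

-0.6

They were about 6.0 units apart before and 5.4 after — 0.6 units closer together.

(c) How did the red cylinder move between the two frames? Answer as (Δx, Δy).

(1.7, 2.4)

The red cylinder was at about (8.8, 3.7) and moved to about (10.5, 6.1).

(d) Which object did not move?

the cyan capsule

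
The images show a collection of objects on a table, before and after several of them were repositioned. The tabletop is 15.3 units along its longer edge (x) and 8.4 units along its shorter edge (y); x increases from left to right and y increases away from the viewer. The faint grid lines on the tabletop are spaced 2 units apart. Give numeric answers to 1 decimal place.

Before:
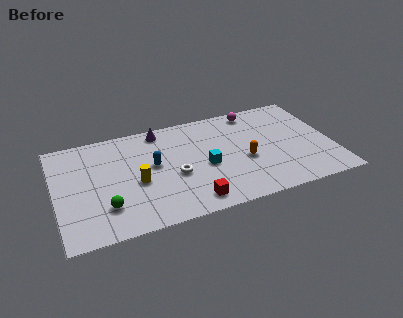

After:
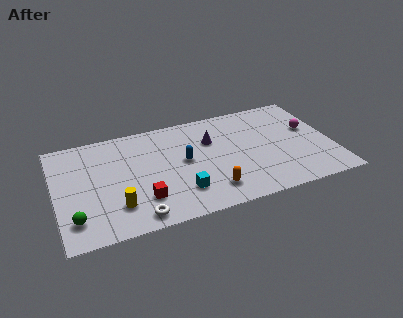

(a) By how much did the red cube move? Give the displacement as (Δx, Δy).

(-2.6, 1.0)

The red cube started near (7.2, 1.2) and ended near (4.6, 2.2).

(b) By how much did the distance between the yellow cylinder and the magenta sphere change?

+3.5

Before: roughly 7.9 units apart; after: 11.4. That's 3.5 units further apart.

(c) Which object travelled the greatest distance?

the magenta sphere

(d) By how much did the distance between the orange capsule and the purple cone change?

-1.9

The distance was about 5.9 in the first image and 4.0 in the second, so they moved 1.9 units closer together.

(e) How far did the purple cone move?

3.2

From (6.0, 7.4) to (8.7, 5.7), the purple cone covered √(2.7² + 1.7²) ≈ 3.2 units.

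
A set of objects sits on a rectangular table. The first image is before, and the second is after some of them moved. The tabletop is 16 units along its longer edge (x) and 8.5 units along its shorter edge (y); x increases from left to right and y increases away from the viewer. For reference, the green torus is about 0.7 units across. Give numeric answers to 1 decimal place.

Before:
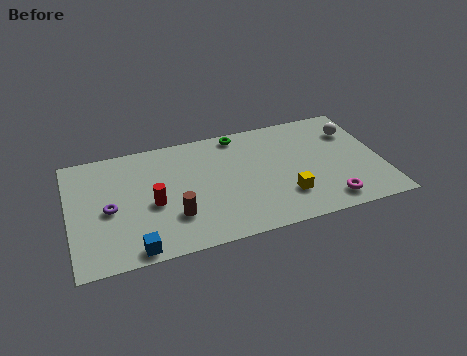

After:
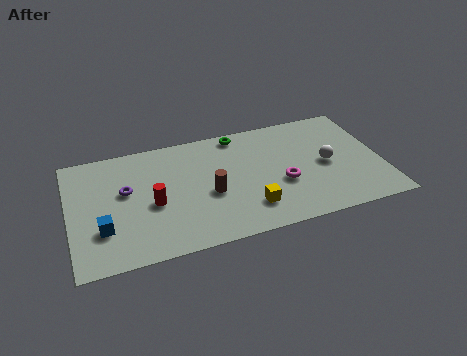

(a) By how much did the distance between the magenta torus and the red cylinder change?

-2.5

They were about 9.1 units apart before and 6.6 after — 2.5 units closer together.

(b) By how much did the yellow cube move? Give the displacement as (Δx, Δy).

(-1.9, -0.3)

From the two frames, the yellow cube sits at roughly (10.9, 2.3) before and (9.0, 2.0) after.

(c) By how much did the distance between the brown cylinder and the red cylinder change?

+1.3

The distance was about 1.6 in the first image and 2.9 in the second, so they moved 1.3 units further apart.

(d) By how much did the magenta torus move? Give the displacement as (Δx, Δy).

(-2.2, 2.0)

The magenta torus started near (13.0, 1.3) and ended near (10.8, 3.3).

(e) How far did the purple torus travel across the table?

1.4

From (2.0, 3.9) to (2.9, 5.0), the purple torus covered √(0.9² + 1.1²) ≈ 1.4 units.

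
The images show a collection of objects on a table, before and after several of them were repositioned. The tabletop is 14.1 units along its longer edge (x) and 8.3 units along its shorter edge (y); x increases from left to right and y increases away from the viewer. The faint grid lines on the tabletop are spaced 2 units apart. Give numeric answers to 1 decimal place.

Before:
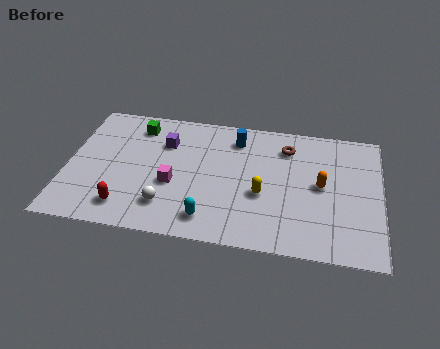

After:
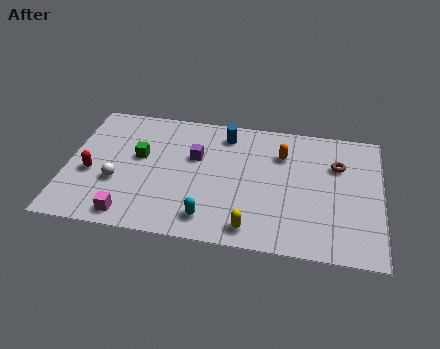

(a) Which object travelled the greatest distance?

the magenta cube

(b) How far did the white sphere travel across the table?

2.5

From (4.6, 1.9) to (2.3, 3.0), the white sphere covered √(2.3² + 1.1²) ≈ 2.5 units.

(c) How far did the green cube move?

2.0

The green cube was near (3.0, 6.8) before and (3.2, 4.8) after, so it travelled √(0.2² + 2.0²) ≈ 2.0 units.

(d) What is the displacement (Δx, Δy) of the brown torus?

(2.3, -0.8)

The brown torus was at about (9.8, 6.5) and moved to about (12.1, 5.7).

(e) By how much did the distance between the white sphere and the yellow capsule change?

+2.0

The distance was about 4.4 in the first image and 6.4 in the second, so they moved 2.0 units further apart.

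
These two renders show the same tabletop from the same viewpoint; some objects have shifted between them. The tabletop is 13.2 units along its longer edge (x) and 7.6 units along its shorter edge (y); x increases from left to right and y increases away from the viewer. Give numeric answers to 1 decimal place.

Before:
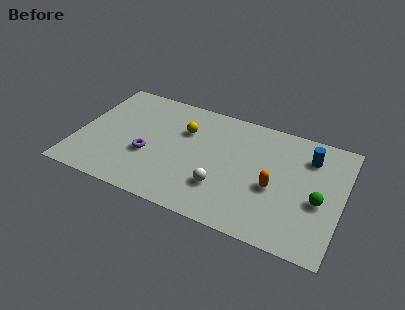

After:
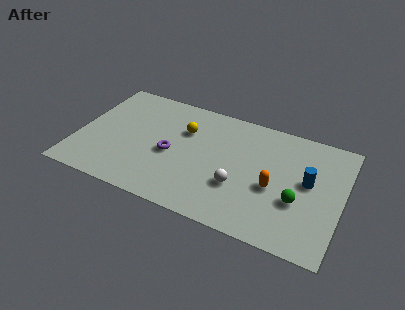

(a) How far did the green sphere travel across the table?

1.1

The green sphere moved from about (12.1, 3.2) to (11.1, 2.8), a distance of √(1.0² + 0.4²) ≈ 1.1.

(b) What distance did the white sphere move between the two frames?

0.9

The white sphere moved from about (7.4, 2.2) to (8.2, 2.6), a distance of √(0.8² + 0.4²) ≈ 0.9.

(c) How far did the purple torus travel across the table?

1.2

The purple torus moved from about (3.6, 2.9) to (4.7, 3.4), a distance of √(1.1² + 0.5²) ≈ 1.2.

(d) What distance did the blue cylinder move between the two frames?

1.6

From (11.4, 5.8) to (11.5, 4.2), the blue cylinder covered √(0.1² + 1.6²) ≈ 1.6 units.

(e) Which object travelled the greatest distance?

the blue cylinder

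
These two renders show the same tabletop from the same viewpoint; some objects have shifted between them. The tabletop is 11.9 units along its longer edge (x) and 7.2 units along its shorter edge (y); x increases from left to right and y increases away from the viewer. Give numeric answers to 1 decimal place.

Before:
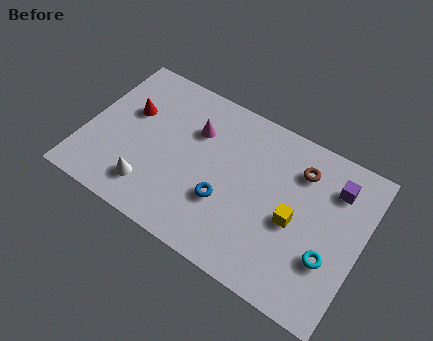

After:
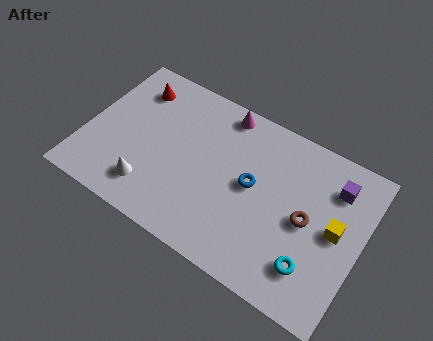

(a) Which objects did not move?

the purple cube and the white cone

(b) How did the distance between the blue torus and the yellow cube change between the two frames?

+0.6

The distance was about 3.0 in the first image and 3.6 in the second, so they moved 0.6 units further apart.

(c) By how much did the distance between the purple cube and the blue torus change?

-1.5

Before: roughly 5.2 units apart; after: 3.7. That's 1.5 units closer together.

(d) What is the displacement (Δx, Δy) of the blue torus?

(1.0, 1.3)

From the two frames, the blue torus sits at roughly (6.2, 2.5) before and (7.2, 3.8) after.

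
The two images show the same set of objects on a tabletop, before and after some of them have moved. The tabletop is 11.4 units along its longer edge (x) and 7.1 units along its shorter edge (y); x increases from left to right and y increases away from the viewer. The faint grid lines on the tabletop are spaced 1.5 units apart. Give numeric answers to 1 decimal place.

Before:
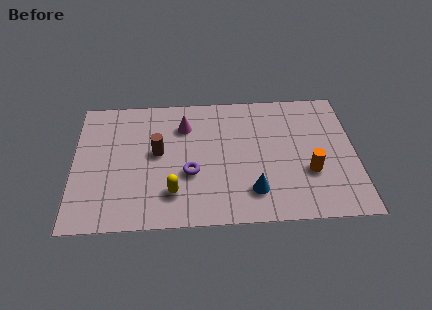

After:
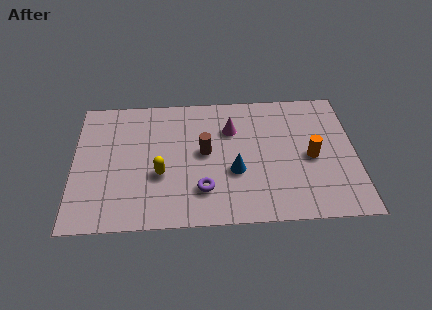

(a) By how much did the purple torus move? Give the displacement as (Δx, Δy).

(0.5, -0.9)

From the two frames, the purple torus sits at roughly (4.7, 2.7) before and (5.2, 1.8) after.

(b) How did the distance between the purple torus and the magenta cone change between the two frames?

+0.8

They were about 2.6 units apart before and 3.4 after — 0.8 units further apart.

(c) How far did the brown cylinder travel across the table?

1.9

The brown cylinder was near (3.4, 3.9) before and (5.3, 3.8) after, so it travelled √(1.9² + 0.1²) ≈ 1.9 units.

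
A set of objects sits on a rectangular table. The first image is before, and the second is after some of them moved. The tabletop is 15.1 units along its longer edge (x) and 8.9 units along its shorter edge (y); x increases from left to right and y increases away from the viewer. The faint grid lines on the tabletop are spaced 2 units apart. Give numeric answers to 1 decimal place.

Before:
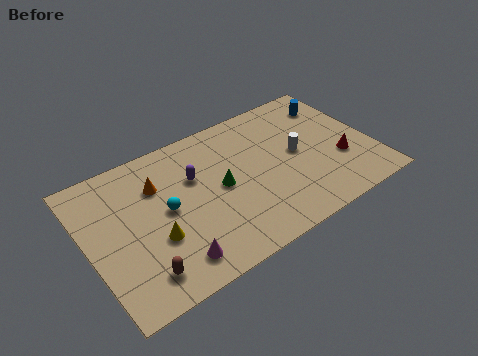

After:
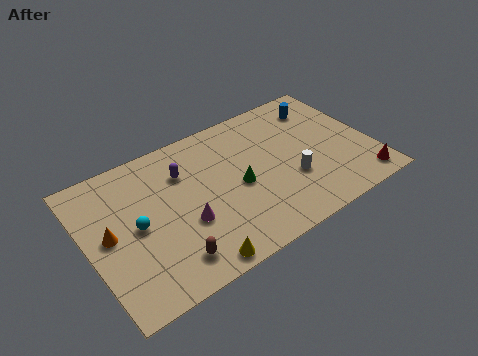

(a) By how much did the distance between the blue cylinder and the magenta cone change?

-2.3

Before: roughly 11.2 units apart; after: 8.9. That's 2.3 units closer together.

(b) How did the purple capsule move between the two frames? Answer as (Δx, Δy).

(-0.5, 0.6)

The purple capsule was at about (5.8, 5.8) and moved to about (5.3, 6.4).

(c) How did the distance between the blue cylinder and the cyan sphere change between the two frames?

+0.9

They were about 9.9 units apart before and 10.8 after — 0.9 units further apart.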